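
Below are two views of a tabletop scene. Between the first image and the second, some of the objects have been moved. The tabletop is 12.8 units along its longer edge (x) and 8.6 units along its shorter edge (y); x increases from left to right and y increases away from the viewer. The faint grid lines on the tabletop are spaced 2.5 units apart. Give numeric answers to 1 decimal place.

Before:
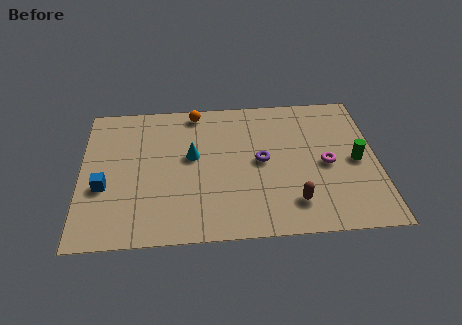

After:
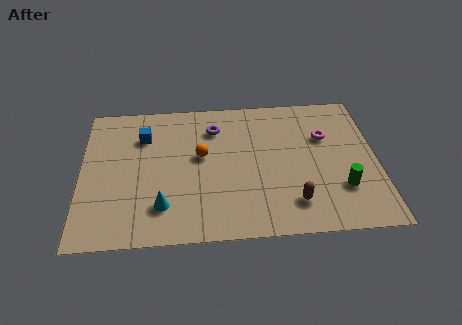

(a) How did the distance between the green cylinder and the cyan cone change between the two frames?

+0.6

Before: roughly 7.1 units apart; after: 7.7. That's 0.6 units further apart.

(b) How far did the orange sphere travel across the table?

2.8

The orange sphere moved from about (5.0, 7.7) to (5.2, 4.9), a distance of √(0.2² + 2.8²) ≈ 2.8.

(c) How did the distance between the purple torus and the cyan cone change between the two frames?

+2.1

They were about 3.0 units apart before and 5.1 after — 2.1 units further apart.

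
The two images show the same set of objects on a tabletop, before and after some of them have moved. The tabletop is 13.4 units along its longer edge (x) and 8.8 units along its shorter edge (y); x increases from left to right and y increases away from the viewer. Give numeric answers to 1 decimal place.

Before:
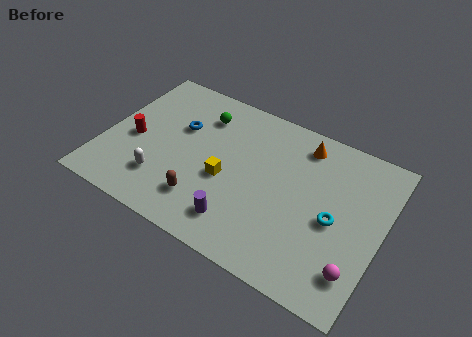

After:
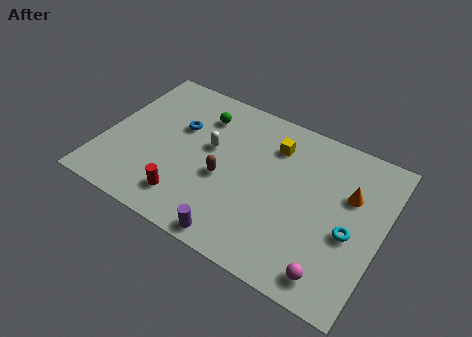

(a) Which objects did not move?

the green sphere and the blue torus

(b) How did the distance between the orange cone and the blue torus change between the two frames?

+2.2

They were about 6.1 units apart before and 8.3 after — 2.2 units further apart.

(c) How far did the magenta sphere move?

1.2

The magenta sphere moved from about (12.5, 1.9) to (11.5, 1.2), a distance of √(1.0² + 0.7²) ≈ 1.2.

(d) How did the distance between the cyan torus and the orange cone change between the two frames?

-1.9

Before: roughly 3.9 units apart; after: 2.0. That's 1.9 units closer together.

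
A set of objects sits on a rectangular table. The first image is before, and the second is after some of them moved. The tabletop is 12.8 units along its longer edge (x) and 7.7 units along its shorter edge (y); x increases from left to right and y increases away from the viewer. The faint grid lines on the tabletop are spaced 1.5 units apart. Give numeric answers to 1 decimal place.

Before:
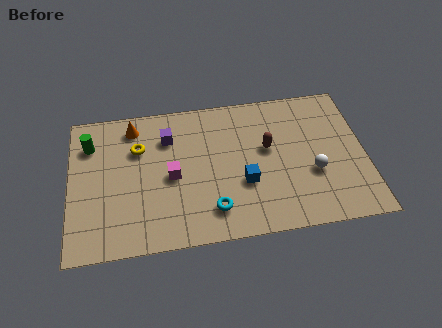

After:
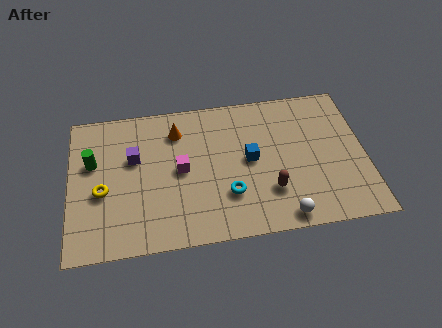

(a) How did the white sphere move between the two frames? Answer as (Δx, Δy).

(-1.4, -2.1)

From the two frames, the white sphere sits at roughly (10.5, 2.9) before and (9.1, 0.8) after.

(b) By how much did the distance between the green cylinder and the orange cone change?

+1.9

They were about 2.0 units apart before and 3.9 after — 1.9 units further apart.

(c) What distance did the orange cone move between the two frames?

2.0

The orange cone moved from about (2.8, 6.5) to (4.7, 6.0), a distance of √(1.9² + 0.5²) ≈ 2.0.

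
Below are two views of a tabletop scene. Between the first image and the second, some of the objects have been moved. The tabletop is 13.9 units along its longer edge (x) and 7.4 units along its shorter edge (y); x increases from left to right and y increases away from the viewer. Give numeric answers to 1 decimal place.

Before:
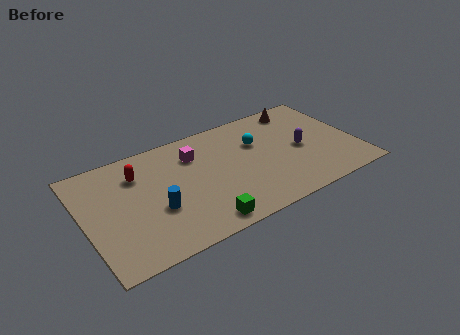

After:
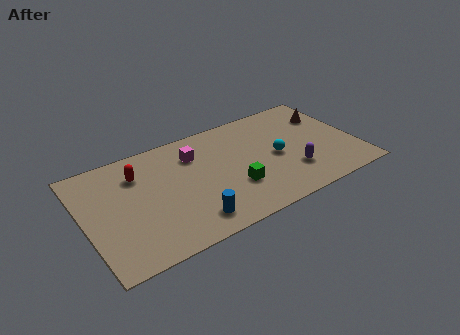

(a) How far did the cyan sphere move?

1.6

The cyan sphere moved from about (9.0, 4.9) to (9.8, 3.5), a distance of √(0.8² + 1.4²) ≈ 1.6.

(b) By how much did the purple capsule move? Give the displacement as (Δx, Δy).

(-0.7, -1.4)

The purple capsule was at about (11.1, 3.5) and moved to about (10.4, 2.1).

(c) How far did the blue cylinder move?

2.1

The blue cylinder moved from about (3.5, 2.8) to (5.0, 1.3), a distance of √(1.5² + 1.5²) ≈ 2.1.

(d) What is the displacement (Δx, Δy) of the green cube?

(1.9, 1.5)

From the two frames, the green cube sits at roughly (5.5, 0.9) before and (7.4, 2.4) after.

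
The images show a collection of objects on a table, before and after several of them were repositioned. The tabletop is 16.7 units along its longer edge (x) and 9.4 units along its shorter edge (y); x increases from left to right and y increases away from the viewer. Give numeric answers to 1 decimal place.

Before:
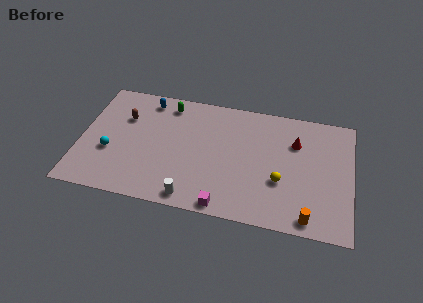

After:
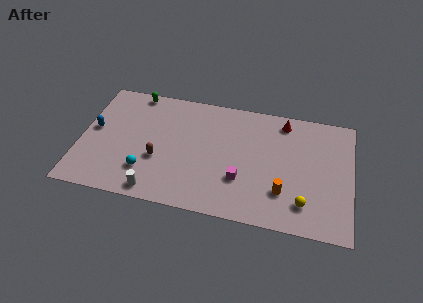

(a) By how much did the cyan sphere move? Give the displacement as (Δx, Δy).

(2.3, -1.1)

The cyan sphere started near (1.9, 3.5) and ended near (4.2, 2.4).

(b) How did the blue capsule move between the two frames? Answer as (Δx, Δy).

(-3.1, -3.0)

The blue capsule started near (3.9, 8.1) and ended near (0.8, 5.1).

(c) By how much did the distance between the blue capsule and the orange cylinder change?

-0.4

Before: roughly 12.5 units apart; after: 12.1. That's 0.4 units closer together.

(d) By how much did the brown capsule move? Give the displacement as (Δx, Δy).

(2.3, -2.9)

The brown capsule was at about (2.6, 6.4) and moved to about (4.9, 3.5).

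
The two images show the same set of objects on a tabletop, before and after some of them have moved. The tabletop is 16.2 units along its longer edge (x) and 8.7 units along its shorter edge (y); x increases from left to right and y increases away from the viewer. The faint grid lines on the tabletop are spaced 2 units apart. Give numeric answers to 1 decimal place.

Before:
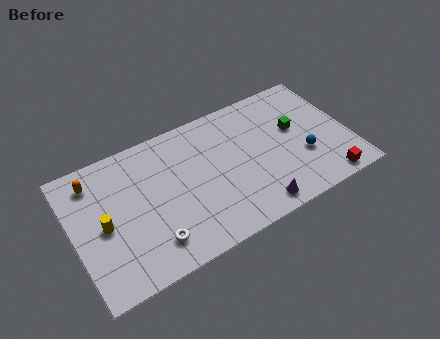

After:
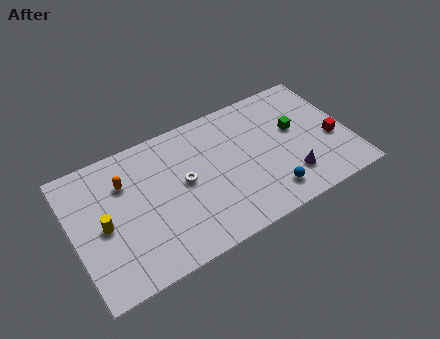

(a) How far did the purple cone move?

2.4

From (10.2, 1.1) to (12.4, 2.1), the purple cone covered √(2.2² + 1.0²) ≈ 2.4 units.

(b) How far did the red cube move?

2.7

From (14.4, 0.9) to (15.2, 3.5), the red cube covered √(0.8² + 2.6²) ≈ 2.7 units.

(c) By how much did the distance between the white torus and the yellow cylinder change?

+1.4

Before: roughly 3.4 units apart; after: 4.8. That's 1.4 units further apart.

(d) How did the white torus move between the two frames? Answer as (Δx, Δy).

(2.3, 2.8)

The white torus was at about (4.2, 1.8) and moved to about (6.5, 4.6).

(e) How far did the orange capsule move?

1.9

From (1.5, 7.1) to (3.2, 6.2), the orange capsule covered √(1.7² + 0.9²) ≈ 1.9 units.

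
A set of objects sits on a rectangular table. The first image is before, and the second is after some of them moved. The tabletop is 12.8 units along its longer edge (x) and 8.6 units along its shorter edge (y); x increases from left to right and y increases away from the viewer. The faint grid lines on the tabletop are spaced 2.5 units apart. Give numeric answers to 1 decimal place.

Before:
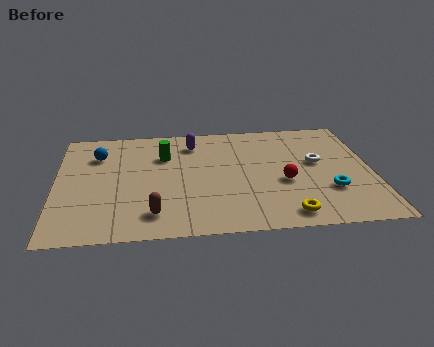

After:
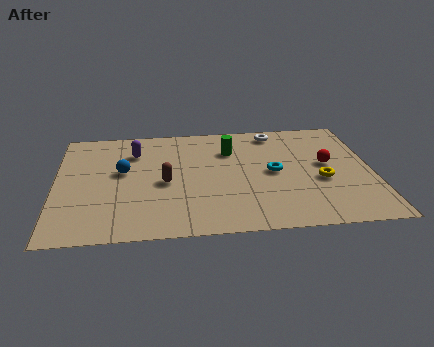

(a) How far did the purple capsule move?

2.5

From (5.6, 6.9) to (3.2, 6.4), the purple capsule covered √(2.4² + 0.5²) ≈ 2.5 units.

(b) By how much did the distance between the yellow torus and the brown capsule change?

+1.0

Before: roughly 5.3 units apart; after: 6.3. That's 1.0 units further apart.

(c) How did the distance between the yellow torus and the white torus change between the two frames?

+0.3

The distance was about 4.0 in the first image and 4.3 in the second, so they moved 0.3 units further apart.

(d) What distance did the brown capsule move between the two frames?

2.4

The brown capsule was near (3.9, 1.6) before and (4.4, 3.9) after, so it travelled √(0.5² + 2.3²) ≈ 2.4 units.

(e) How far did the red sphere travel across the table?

2.2

The red sphere moved from about (9.2, 3.5) to (11.0, 4.7), a distance of √(1.8² + 1.2²) ≈ 2.2.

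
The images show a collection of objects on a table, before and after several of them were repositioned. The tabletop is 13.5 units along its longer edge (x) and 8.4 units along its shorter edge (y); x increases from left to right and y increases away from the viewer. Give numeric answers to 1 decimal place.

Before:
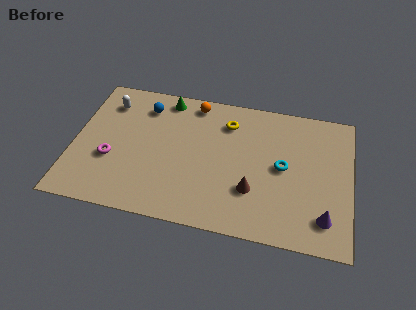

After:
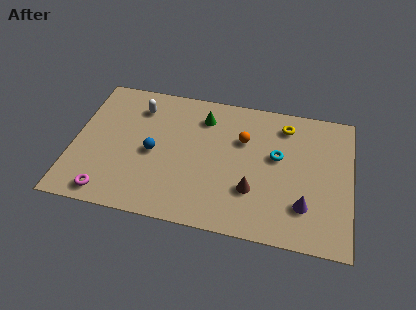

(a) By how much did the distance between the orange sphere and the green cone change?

+0.8

Before: roughly 1.4 units apart; after: 2.2. That's 0.8 units further apart.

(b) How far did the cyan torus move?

0.7

The cyan torus was near (10.2, 4.3) before and (9.9, 4.9) after, so it travelled √(0.3² + 0.6²) ≈ 0.7 units.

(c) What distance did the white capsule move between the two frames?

1.5

The white capsule moved from about (1.5, 6.6) to (3.0, 6.6), a distance of √(1.5² + 0.0²) ≈ 1.5.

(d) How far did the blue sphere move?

2.9

The blue sphere was near (3.3, 6.7) before and (3.9, 3.9) after, so it travelled √(0.6² + 2.8²) ≈ 2.9 units.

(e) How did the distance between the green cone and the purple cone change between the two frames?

-3.1

They were about 9.8 units apart before and 6.7 after — 3.1 units closer together.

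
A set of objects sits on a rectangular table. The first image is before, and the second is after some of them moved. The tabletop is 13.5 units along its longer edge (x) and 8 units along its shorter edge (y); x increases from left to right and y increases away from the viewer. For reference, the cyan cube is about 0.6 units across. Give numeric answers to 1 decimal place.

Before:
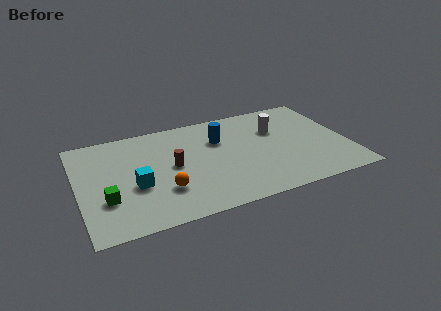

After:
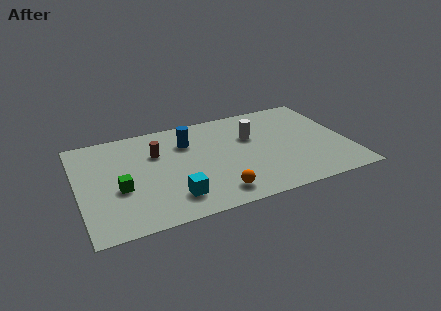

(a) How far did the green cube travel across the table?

0.9

From (1.3, 2.6) to (2.0, 3.2), the green cube covered √(0.7² + 0.6²) ≈ 0.9 units.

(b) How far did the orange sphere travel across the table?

2.7

The orange sphere moved from about (4.1, 2.4) to (6.6, 1.3), a distance of √(2.5² + 1.1²) ≈ 2.7.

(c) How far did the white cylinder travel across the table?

1.3

From (10.1, 5.4) to (8.8, 5.2), the white cylinder covered √(1.3² + 0.2²) ≈ 1.3 units.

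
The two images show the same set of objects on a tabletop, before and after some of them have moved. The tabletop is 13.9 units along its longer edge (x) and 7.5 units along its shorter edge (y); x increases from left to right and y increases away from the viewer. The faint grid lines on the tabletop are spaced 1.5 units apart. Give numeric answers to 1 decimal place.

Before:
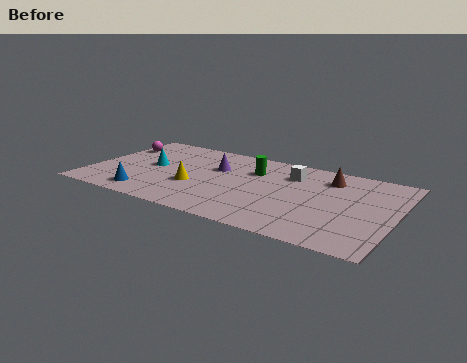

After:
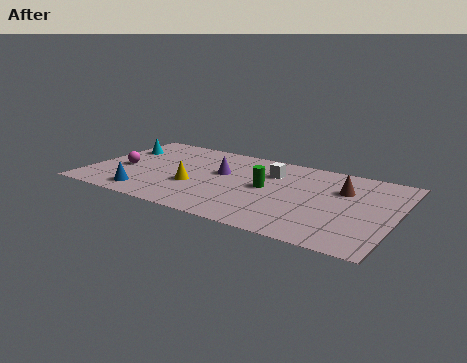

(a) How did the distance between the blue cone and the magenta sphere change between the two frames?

-2.3

The distance was about 4.7 in the first image and 2.4 in the second, so they moved 2.3 units closer together.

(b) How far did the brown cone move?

1.1

The brown cone was near (10.7, 5.9) before and (11.4, 5.1) after, so it travelled √(0.7² + 0.8²) ≈ 1.1 units.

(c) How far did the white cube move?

0.9

From (9.0, 5.6) to (8.1, 5.4), the white cube covered √(0.9² + 0.2²) ≈ 0.9 units.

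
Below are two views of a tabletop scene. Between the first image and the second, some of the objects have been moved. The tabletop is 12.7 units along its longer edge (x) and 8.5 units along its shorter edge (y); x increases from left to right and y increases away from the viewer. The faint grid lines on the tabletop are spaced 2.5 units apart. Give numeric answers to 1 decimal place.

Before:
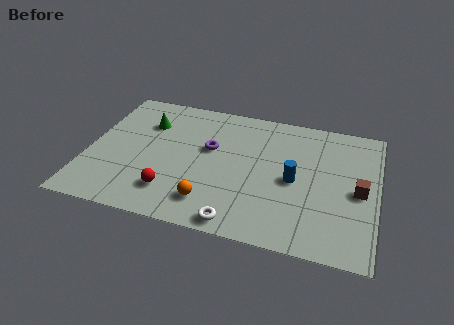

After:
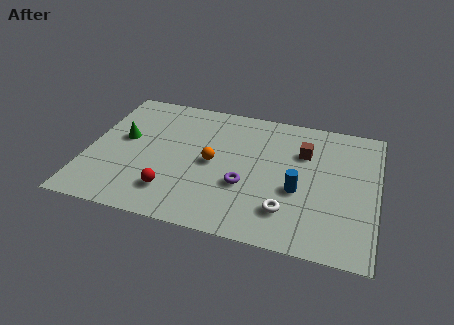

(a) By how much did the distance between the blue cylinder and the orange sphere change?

-0.3

The distance was about 4.2 in the first image and 3.9 in the second, so they moved 0.3 units closer together.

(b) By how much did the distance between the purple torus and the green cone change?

+2.7

The distance was about 3.1 in the first image and 5.8 in the second, so they moved 2.7 units further apart.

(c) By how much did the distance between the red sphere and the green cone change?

-0.7

Before: roughly 4.5 units apart; after: 3.8. That's 0.7 units closer together.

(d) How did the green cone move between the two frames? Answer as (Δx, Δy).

(-0.9, -1.3)

The green cone was at about (2.4, 6.1) and moved to about (1.5, 4.8).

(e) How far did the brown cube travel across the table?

3.1

From (11.9, 4.0) to (9.4, 5.9), the brown cube covered √(2.5² + 1.9²) ≈ 3.1 units.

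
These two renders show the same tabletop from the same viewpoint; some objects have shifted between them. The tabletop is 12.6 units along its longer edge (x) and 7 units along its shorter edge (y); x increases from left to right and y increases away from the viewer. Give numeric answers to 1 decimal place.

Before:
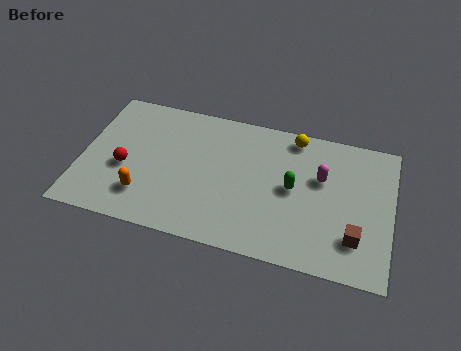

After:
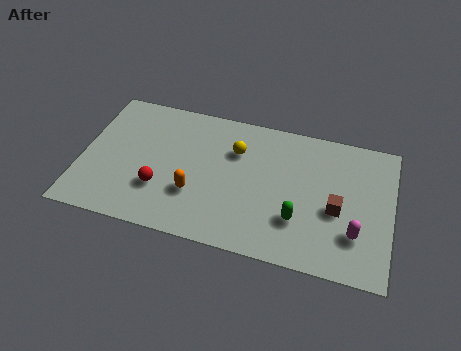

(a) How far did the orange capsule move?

2.1

The orange capsule moved from about (2.7, 1.7) to (4.7, 2.3), a distance of √(2.0² + 0.6²) ≈ 2.1.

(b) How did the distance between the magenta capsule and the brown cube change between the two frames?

-1.7

Before: roughly 3.0 units apart; after: 1.3. That's 1.7 units closer together.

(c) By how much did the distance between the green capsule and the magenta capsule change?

+0.9

They were about 1.4 units apart before and 2.3 after — 0.9 units further apart.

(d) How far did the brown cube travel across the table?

1.4

The brown cube was near (11.2, 1.8) before and (10.4, 3.0) after, so it travelled √(0.8² + 1.2²) ≈ 1.4 units.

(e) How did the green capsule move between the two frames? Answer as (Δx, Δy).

(0.3, -1.5)

The green capsule was at about (8.6, 3.6) and moved to about (8.9, 2.1).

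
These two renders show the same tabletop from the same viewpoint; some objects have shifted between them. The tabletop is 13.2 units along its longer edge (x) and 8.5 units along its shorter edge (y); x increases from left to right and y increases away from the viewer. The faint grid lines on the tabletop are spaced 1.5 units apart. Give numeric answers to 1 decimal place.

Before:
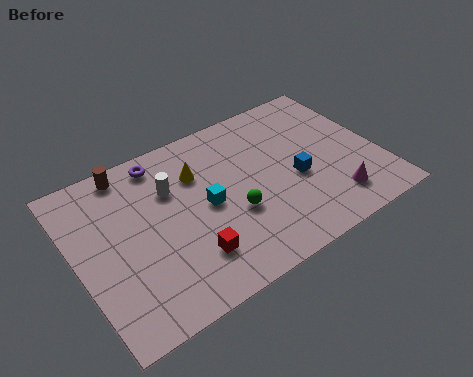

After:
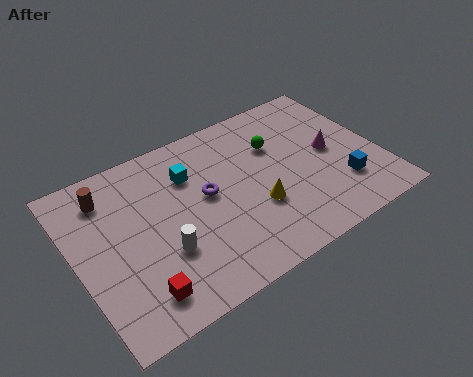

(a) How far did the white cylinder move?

3.0

From (4.3, 5.8) to (3.5, 2.9), the white cylinder covered √(0.8² + 2.9²) ≈ 3.0 units.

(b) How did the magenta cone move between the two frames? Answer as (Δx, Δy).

(0.4, 2.6)

The magenta cone started near (10.8, 1.7) and ended near (11.2, 4.3).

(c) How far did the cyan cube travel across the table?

1.9

From (5.6, 4.2) to (5.2, 6.1), the cyan cube covered √(0.4² + 1.9²) ≈ 1.9 units.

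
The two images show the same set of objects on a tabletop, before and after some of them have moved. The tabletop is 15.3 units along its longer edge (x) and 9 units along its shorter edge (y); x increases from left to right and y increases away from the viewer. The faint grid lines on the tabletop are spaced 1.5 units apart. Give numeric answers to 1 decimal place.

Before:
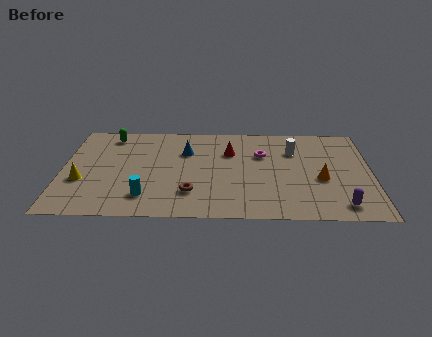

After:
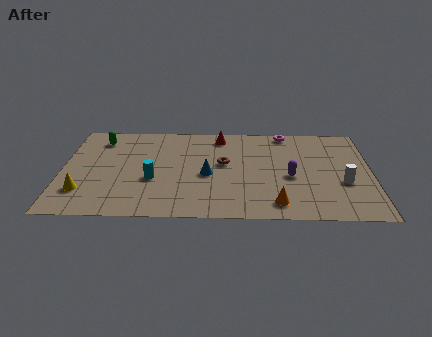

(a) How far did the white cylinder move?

3.8

The white cylinder moved from about (11.5, 6.4) to (13.9, 3.4), a distance of √(2.4² + 3.0²) ≈ 3.8.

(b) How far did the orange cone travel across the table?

3.2

The orange cone moved from about (12.8, 3.7) to (10.6, 1.4), a distance of √(2.2² + 2.3²) ≈ 3.2.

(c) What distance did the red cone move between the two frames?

1.6

The red cone moved from about (8.3, 6.2) to (7.8, 7.7), a distance of √(0.5² + 1.5²) ≈ 1.6.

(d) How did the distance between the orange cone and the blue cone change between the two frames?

-2.9

The distance was about 7.2 in the first image and 4.3 in the second, so they moved 2.9 units closer together.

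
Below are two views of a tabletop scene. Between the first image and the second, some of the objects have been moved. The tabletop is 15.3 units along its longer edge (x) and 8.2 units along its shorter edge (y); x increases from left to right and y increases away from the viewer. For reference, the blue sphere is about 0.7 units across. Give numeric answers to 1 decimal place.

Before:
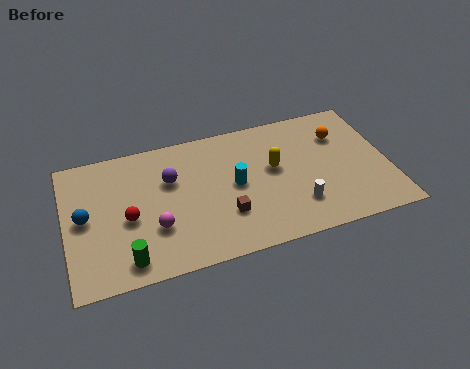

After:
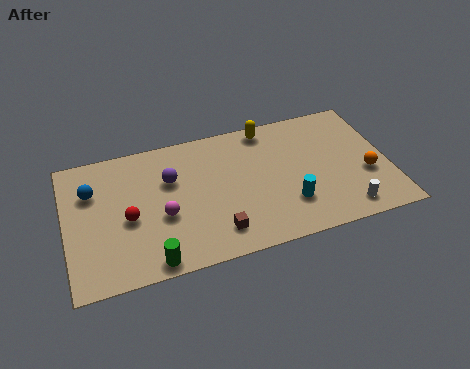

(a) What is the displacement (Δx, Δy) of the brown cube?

(-0.5, -0.9)

The brown cube started near (7.4, 2.5) and ended near (6.9, 1.6).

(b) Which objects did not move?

the red sphere and the purple sphere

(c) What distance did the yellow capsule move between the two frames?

2.6

The yellow capsule was near (9.9, 4.7) before and (9.8, 7.3) after, so it travelled √(0.1² + 2.6²) ≈ 2.6 units.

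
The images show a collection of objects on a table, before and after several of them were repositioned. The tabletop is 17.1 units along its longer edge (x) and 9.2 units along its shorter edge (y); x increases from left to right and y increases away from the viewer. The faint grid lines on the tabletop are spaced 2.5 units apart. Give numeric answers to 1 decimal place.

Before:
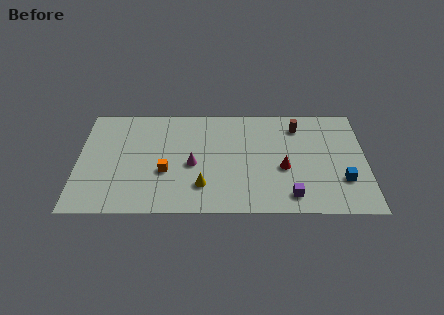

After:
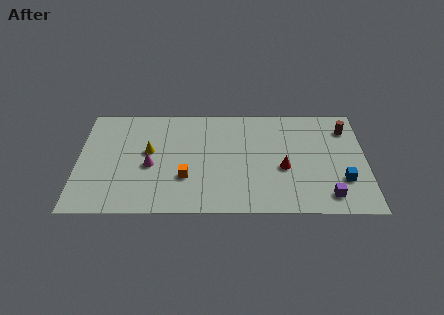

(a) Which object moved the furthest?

the yellow cone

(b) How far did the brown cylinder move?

2.9

The brown cylinder moved from about (13.1, 7.4) to (16.0, 7.2), a distance of √(2.9² + 0.2²) ≈ 2.9.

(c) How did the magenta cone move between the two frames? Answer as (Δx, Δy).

(-2.5, -0.1)

The magenta cone was at about (6.8, 4.1) and moved to about (4.3, 4.0).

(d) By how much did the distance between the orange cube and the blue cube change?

-1.2

The distance was about 10.5 in the first image and 9.3 in the second, so they moved 1.2 units closer together.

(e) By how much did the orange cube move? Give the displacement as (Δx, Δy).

(1.2, -0.5)

The orange cube started near (5.2, 3.5) and ended near (6.4, 3.0).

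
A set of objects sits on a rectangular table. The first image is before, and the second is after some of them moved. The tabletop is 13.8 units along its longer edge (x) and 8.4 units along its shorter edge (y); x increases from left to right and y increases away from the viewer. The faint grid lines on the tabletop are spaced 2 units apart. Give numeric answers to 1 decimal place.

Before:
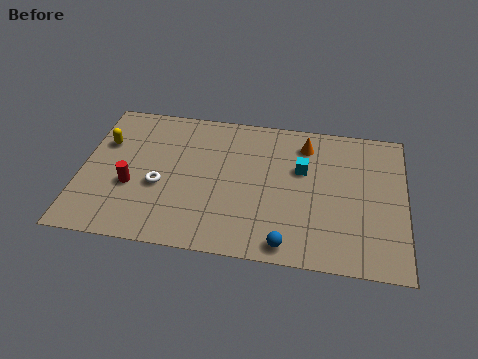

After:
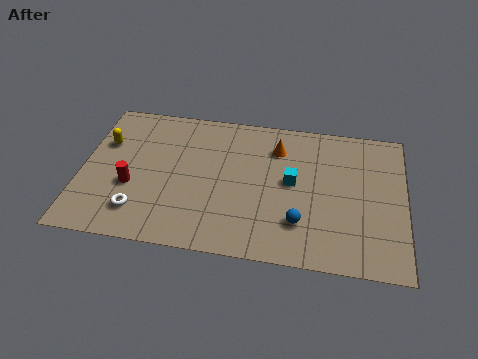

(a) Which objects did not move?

the yellow capsule and the red cylinder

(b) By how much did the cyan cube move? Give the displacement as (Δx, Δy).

(-0.4, -0.8)

From the two frames, the cyan cube sits at roughly (9.4, 5.3) before and (9.0, 4.5) after.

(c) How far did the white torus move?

1.8

The white torus was near (3.4, 3.4) before and (2.6, 1.8) after, so it travelled √(0.8² + 1.6²) ≈ 1.8 units.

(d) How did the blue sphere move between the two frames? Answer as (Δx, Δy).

(0.5, 1.3)

The blue sphere started near (8.9, 0.9) and ended near (9.4, 2.2).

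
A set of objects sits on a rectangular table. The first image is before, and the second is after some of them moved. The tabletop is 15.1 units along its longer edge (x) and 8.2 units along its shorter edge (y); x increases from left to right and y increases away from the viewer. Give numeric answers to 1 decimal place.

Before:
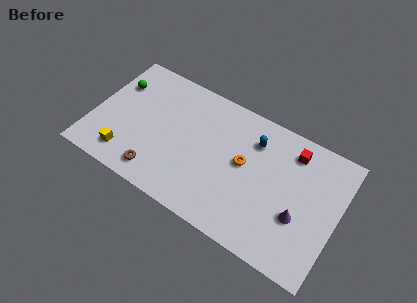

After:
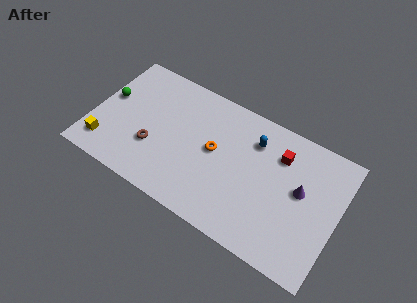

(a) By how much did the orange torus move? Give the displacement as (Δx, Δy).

(-1.8, -0.1)

The orange torus started near (9.3, 4.5) and ended near (7.5, 4.4).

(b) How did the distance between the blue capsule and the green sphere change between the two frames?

+0.4

Before: roughly 8.6 units apart; after: 9.0. That's 0.4 units further apart.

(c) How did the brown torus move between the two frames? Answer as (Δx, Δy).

(-0.5, 1.5)

From the two frames, the brown torus sits at roughly (4.4, 1.3) before and (3.9, 2.8) after.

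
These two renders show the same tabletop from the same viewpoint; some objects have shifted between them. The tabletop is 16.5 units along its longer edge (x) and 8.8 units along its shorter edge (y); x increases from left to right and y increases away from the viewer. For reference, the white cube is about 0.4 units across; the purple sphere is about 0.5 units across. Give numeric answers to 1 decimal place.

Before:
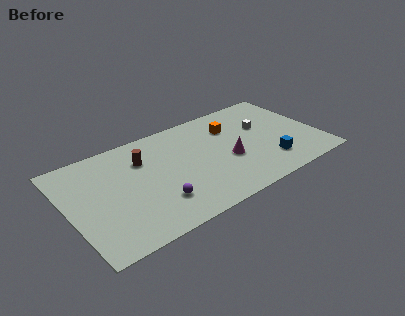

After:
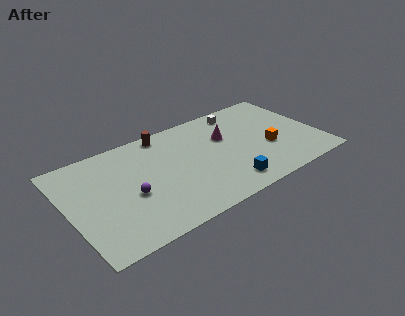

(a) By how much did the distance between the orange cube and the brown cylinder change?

+1.7

The distance was about 6.0 in the first image and 7.7 in the second, so they moved 1.7 units further apart.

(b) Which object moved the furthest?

the orange cube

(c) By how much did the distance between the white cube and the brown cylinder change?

-2.9

They were about 8.0 units apart before and 5.1 after — 2.9 units closer together.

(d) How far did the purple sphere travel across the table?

2.1

The purple sphere moved from about (5.4, 2.3) to (3.9, 3.7), a distance of √(1.5² + 1.4²) ≈ 2.1.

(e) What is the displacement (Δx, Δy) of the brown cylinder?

(1.7, 1.6)

From the two frames, the brown cylinder sits at roughly (5.1, 6.3) before and (6.8, 7.9) after.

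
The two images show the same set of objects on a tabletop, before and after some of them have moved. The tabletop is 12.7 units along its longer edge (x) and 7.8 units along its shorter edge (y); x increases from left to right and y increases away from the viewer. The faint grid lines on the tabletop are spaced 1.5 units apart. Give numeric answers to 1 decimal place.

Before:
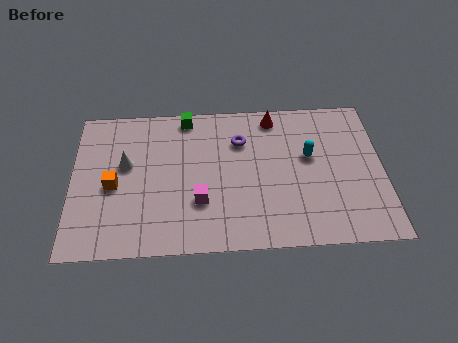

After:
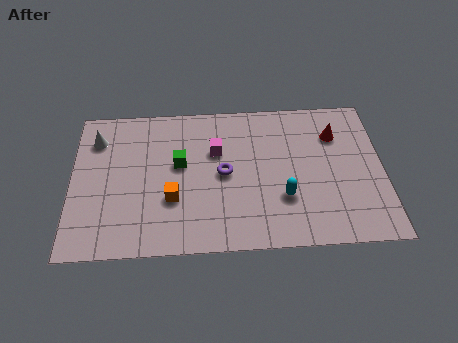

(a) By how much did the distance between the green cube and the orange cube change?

-2.8

The distance was about 4.6 in the first image and 1.8 in the second, so they moved 2.8 units closer together.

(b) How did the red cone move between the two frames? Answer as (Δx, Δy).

(2.5, -1.1)

The red cone started near (8.3, 6.8) and ended near (10.8, 5.7).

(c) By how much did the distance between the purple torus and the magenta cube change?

-2.3

Before: roughly 3.5 units apart; after: 1.2. That's 2.3 units closer together.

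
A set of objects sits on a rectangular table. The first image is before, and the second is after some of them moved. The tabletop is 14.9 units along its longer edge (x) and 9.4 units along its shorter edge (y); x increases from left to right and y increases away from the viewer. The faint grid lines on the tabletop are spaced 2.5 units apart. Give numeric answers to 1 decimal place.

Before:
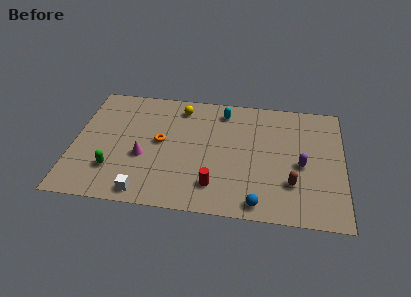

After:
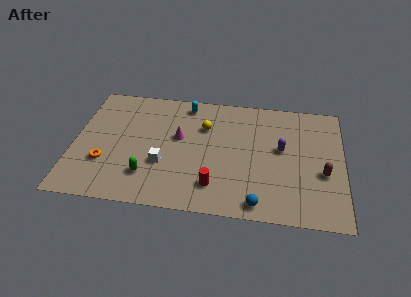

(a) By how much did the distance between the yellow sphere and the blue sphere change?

-1.9

The distance was about 8.2 in the first image and 6.3 in the second, so they moved 1.9 units closer together.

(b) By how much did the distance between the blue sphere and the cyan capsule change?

+1.1

The distance was about 7.2 in the first image and 8.3 in the second, so they moved 1.1 units further apart.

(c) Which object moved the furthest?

the orange torus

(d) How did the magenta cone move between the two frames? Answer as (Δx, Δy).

(1.9, 1.8)

The magenta cone was at about (3.9, 3.7) and moved to about (5.8, 5.5).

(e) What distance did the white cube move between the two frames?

2.5

The white cube was near (4.1, 1.0) before and (5.0, 3.3) after, so it travelled √(0.9² + 2.3²) ≈ 2.5 units.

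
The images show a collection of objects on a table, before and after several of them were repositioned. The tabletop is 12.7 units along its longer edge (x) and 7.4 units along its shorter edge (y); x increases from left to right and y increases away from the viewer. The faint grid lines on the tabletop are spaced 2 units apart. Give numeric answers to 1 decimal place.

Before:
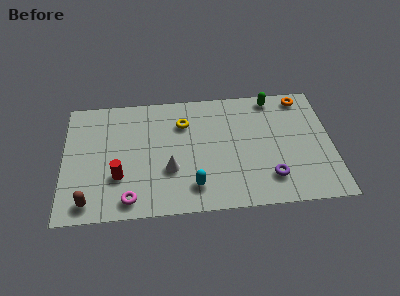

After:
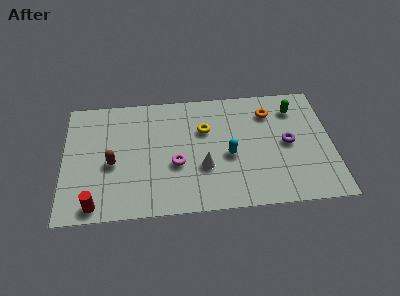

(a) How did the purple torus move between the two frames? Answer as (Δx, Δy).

(0.9, 2.0)

The purple torus was at about (9.7, 1.7) and moved to about (10.6, 3.7).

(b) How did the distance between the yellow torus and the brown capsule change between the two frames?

-1.6

The distance was about 6.3 in the first image and 4.7 in the second, so they moved 1.6 units closer together.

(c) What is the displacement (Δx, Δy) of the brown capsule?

(1.1, 2.2)

The brown capsule started near (1.2, 1.0) and ended near (2.3, 3.2).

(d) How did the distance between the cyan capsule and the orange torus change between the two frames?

-4.1

Before: roughly 7.3 units apart; after: 3.2. That's 4.1 units closer together.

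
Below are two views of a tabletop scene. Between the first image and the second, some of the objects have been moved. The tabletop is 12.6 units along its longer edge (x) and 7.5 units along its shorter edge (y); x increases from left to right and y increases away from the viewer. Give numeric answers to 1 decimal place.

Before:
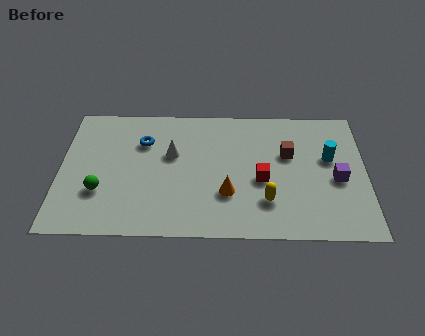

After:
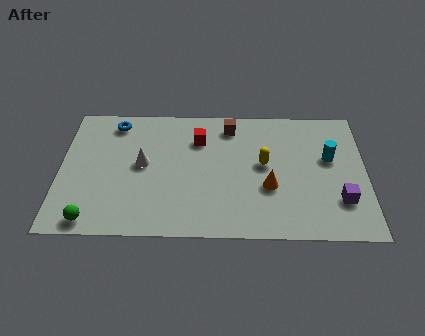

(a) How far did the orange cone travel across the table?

1.7

From (6.9, 2.4) to (8.6, 2.8), the orange cone covered √(1.7² + 0.4²) ≈ 1.7 units.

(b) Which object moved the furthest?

the red cube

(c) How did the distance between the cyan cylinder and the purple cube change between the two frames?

+1.2

The distance was about 1.2 in the first image and 2.4 in the second, so they moved 1.2 units further apart.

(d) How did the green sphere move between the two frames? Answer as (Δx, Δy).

(-0.3, -1.6)

The green sphere started near (1.7, 2.4) and ended near (1.4, 0.8).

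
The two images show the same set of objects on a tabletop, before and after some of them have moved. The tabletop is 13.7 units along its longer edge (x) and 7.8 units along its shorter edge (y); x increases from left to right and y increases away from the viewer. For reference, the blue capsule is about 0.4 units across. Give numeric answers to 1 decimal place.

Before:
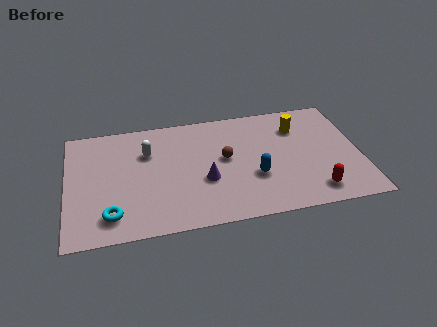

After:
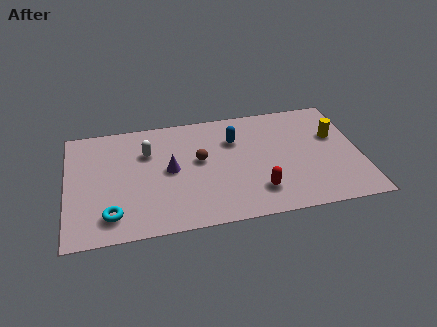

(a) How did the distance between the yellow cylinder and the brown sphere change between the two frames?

+2.6

Before: roughly 3.8 units apart; after: 6.4. That's 2.6 units further apart.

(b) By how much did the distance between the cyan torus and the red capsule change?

-2.6

Before: roughly 9.4 units apart; after: 6.8. That's 2.6 units closer together.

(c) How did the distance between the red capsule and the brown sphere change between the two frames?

-1.3

The distance was about 5.0 in the first image and 3.7 in the second, so they moved 1.3 units closer together.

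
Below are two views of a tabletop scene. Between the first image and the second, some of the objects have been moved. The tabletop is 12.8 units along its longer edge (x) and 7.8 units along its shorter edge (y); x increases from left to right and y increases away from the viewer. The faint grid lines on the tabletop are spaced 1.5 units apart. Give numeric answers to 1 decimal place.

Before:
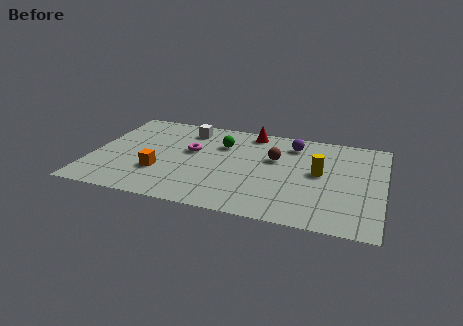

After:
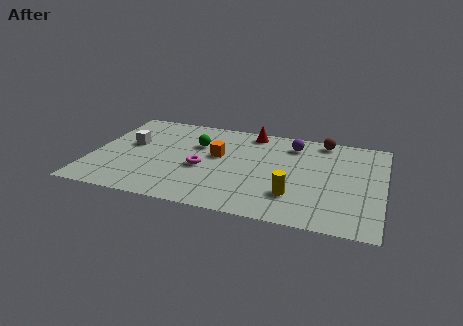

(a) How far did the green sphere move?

1.1

The green sphere moved from about (5.6, 5.5) to (4.5, 5.2), a distance of √(1.1² + 0.3²) ≈ 1.1.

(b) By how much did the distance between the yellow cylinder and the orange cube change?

-2.9

The distance was about 7.1 in the first image and 4.2 in the second, so they moved 2.9 units closer together.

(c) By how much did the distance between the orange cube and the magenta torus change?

-1.1

The distance was about 2.4 in the first image and 1.3 in the second, so they moved 1.1 units closer together.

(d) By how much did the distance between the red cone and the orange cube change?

-3.0

The distance was about 5.7 in the first image and 2.7 in the second, so they moved 3.0 units closer together.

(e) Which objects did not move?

the red cone and the purple sphere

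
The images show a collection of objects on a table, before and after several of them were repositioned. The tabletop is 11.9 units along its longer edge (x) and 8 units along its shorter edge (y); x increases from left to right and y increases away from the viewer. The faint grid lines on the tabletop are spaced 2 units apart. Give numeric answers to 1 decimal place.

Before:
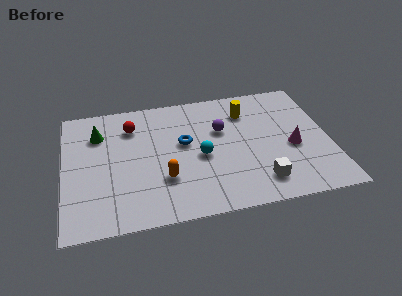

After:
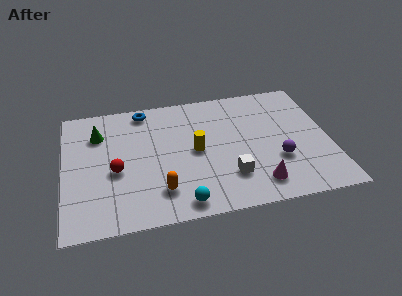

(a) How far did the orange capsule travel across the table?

0.7

The orange capsule was near (4.4, 2.5) before and (4.2, 1.8) after, so it travelled √(0.2² + 0.7²) ≈ 0.7 units.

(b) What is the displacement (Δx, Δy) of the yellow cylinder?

(-2.4, -2.1)

The yellow cylinder was at about (8.3, 6.1) and moved to about (5.9, 4.0).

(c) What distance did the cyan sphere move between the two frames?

2.9

The cyan sphere was near (6.1, 3.6) before and (5.1, 0.9) after, so it travelled √(1.0² + 2.7²) ≈ 2.9 units.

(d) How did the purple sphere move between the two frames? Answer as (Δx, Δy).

(2.4, -2.4)

From the two frames, the purple sphere sits at roughly (7.1, 5.1) before and (9.5, 2.7) after.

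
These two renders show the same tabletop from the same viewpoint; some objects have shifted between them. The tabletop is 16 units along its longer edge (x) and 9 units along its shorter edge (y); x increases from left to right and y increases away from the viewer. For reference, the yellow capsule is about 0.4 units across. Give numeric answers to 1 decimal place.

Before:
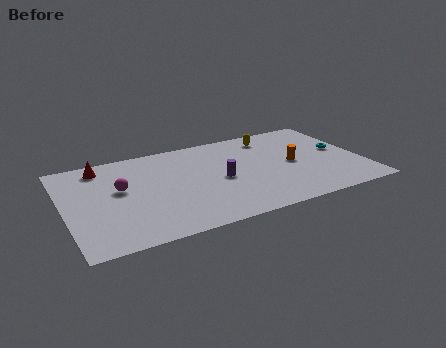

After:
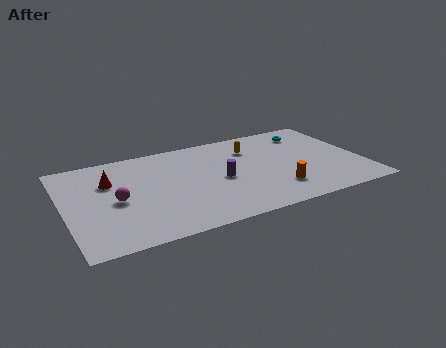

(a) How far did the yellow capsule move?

1.4

The yellow capsule moved from about (11.5, 7.5) to (10.3, 6.7), a distance of √(1.2² + 0.8²) ≈ 1.4.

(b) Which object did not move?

the purple cylinder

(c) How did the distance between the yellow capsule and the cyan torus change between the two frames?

-1.0

They were about 4.4 units apart before and 3.4 after — 1.0 units closer together.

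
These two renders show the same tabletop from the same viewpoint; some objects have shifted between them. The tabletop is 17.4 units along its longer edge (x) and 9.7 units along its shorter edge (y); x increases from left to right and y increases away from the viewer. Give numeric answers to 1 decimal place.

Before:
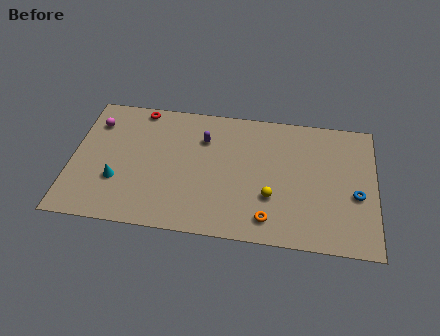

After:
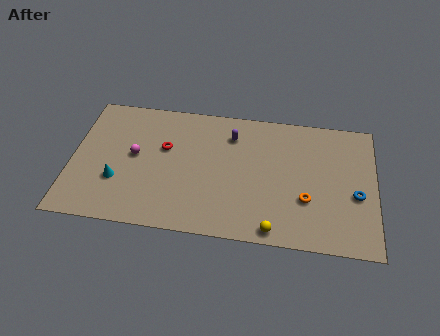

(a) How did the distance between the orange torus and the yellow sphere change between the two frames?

+1.4

The distance was about 1.6 in the first image and 3.0 in the second, so they moved 1.4 units further apart.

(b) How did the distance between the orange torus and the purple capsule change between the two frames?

-0.6

They were about 6.7 units apart before and 6.1 after — 0.6 units closer together.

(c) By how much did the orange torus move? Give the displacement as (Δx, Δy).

(2.1, 1.7)

From the two frames, the orange torus sits at roughly (11.4, 1.6) before and (13.5, 3.3) after.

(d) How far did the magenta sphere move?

3.3

The magenta sphere was near (1.2, 7.4) before and (3.6, 5.2) after, so it travelled √(2.4² + 2.2²) ≈ 3.3 units.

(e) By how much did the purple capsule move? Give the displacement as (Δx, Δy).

(1.6, 0.5)

The purple capsule started near (7.5, 7.0) and ended near (9.1, 7.5).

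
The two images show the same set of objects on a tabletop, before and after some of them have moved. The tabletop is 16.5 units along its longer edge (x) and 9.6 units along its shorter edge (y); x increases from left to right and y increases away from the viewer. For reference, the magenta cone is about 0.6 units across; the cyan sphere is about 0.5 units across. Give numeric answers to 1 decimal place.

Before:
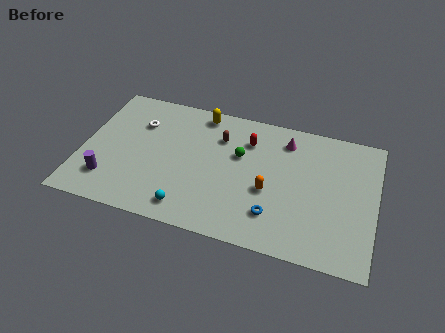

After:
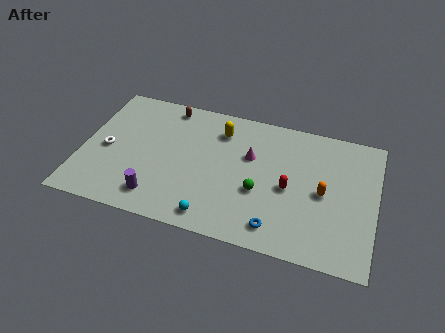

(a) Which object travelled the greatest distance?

the red capsule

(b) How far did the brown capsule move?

3.4

From (7.6, 7.0) to (4.5, 8.5), the brown capsule covered √(3.1² + 1.5²) ≈ 3.4 units.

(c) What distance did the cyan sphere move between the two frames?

1.4

The cyan sphere moved from about (6.3, 1.4) to (7.7, 1.2), a distance of √(1.4² + 0.2²) ≈ 1.4.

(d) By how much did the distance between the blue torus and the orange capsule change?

+2.3

The distance was about 1.6 in the first image and 3.9 in the second, so they moved 2.3 units further apart.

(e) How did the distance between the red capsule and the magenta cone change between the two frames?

+0.7

They were about 2.2 units apart before and 2.9 after — 0.7 units further apart.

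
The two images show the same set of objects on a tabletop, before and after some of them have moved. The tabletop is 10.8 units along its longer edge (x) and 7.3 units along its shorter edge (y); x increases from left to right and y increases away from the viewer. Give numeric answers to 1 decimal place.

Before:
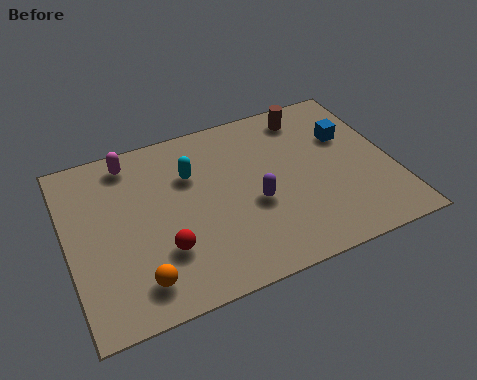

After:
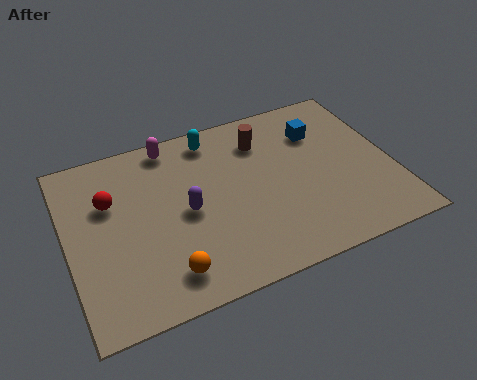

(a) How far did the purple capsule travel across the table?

2.3

From (6.1, 3.0) to (3.9, 3.5), the purple capsule covered √(2.2² + 0.5²) ≈ 2.3 units.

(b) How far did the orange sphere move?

0.9

From (2.1, 1.3) to (3.0, 1.3), the orange sphere covered √(0.9² + 0.0²) ≈ 0.9 units.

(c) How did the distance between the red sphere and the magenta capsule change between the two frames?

-1.4

They were about 4.2 units apart before and 2.8 after — 1.4 units closer together.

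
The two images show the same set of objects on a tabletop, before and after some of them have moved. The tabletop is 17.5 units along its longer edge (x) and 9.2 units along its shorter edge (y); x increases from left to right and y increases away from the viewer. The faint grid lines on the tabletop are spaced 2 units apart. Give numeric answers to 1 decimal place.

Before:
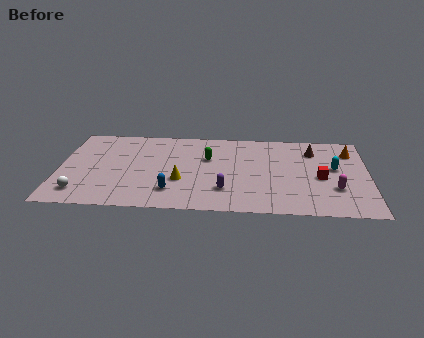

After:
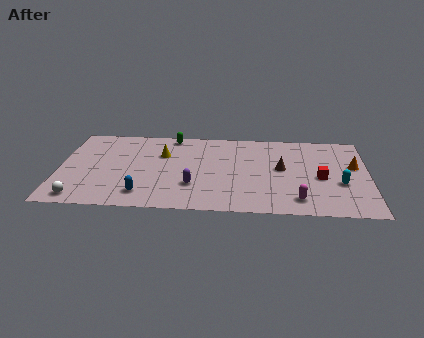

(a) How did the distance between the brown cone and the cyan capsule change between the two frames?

+1.4

They were about 2.2 units apart before and 3.6 after — 1.4 units further apart.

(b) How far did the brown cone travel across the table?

2.8

From (14.4, 7.1) to (12.6, 5.0), the brown cone covered √(1.8² + 2.1²) ≈ 2.8 units.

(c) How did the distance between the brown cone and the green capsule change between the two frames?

+1.0

Before: roughly 6.1 units apart; after: 7.1. That's 1.0 units further apart.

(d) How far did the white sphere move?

0.6

The white sphere was near (1.3, 1.7) before and (1.3, 1.1) after, so it travelled √(0.0² + 0.6²) ≈ 0.6 units.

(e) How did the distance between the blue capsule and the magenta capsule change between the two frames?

-0.5

The distance was about 9.2 in the first image and 8.7 in the second, so they moved 0.5 units closer together.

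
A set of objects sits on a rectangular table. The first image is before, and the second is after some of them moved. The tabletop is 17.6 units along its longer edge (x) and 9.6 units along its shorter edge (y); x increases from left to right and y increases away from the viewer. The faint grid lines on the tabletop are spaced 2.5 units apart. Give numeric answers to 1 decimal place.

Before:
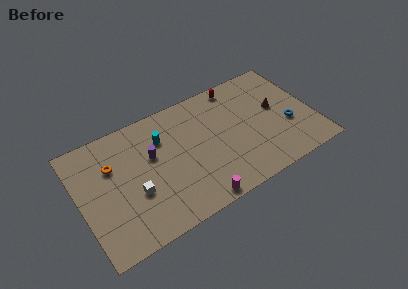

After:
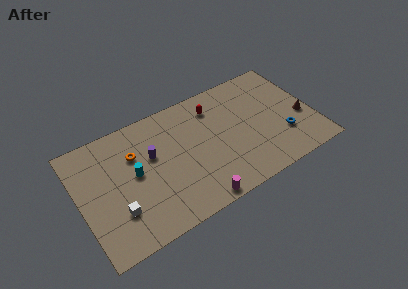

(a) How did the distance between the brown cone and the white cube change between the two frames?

+3.0

Before: roughly 11.2 units apart; after: 14.2. That's 3.0 units further apart.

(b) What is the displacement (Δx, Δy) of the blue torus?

(-0.5, -0.7)

From the two frames, the blue torus sits at roughly (15.6, 3.6) before and (15.1, 2.9) after.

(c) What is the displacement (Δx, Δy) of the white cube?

(-1.4, -0.8)

The white cube was at about (3.9, 3.6) and moved to about (2.5, 2.8).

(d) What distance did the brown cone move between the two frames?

2.3

The brown cone was near (15.0, 5.4) before and (16.7, 3.8) after, so it travelled √(1.7² + 1.6²) ≈ 2.3 units.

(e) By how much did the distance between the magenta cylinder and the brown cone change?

+0.8

Before: roughly 8.3 units apart; after: 9.1. That's 0.8 units further apart.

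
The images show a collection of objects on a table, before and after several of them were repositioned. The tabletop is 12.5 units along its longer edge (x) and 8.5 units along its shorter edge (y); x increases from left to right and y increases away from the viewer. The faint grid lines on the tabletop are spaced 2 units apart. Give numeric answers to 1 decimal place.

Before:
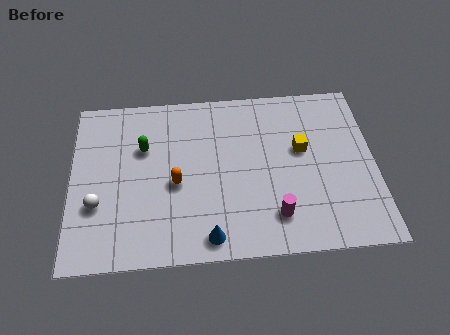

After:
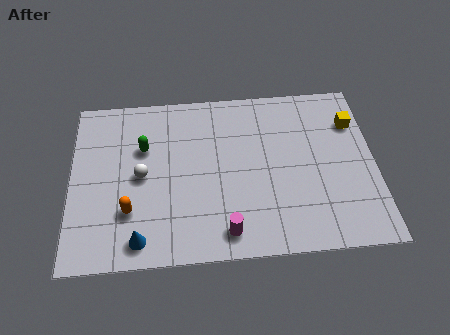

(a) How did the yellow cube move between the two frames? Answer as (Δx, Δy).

(2.2, 1.2)

The yellow cube started near (9.5, 5.0) and ended near (11.7, 6.2).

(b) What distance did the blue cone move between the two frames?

2.8

The blue cone moved from about (5.6, 1.0) to (2.8, 1.1), a distance of √(2.8² + 0.1²) ≈ 2.8.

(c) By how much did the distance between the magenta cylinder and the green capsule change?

-1.0

Before: roughly 6.5 units apart; after: 5.5. That's 1.0 units closer together.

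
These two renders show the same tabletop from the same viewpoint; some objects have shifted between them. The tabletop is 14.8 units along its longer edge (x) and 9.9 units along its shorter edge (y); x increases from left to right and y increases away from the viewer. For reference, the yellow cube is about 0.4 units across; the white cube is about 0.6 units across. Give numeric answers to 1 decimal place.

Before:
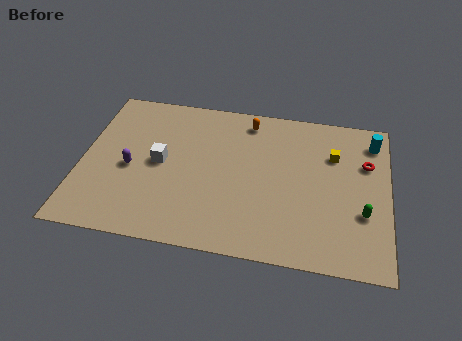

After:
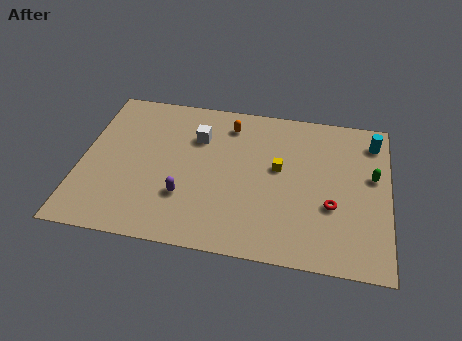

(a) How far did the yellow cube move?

2.9

The yellow cube moved from about (12.1, 6.9) to (9.5, 5.6), a distance of √(2.6² + 1.3²) ≈ 2.9.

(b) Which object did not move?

the cyan cylinder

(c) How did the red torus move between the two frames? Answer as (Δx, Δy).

(-1.6, -3.0)

The red torus was at about (13.7, 6.6) and moved to about (12.1, 3.6).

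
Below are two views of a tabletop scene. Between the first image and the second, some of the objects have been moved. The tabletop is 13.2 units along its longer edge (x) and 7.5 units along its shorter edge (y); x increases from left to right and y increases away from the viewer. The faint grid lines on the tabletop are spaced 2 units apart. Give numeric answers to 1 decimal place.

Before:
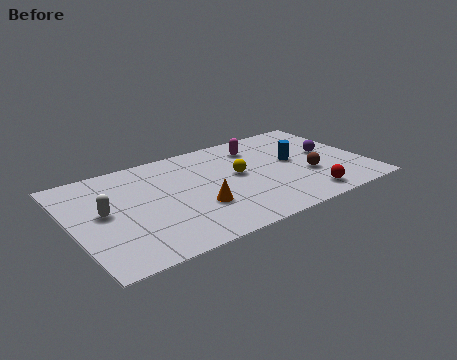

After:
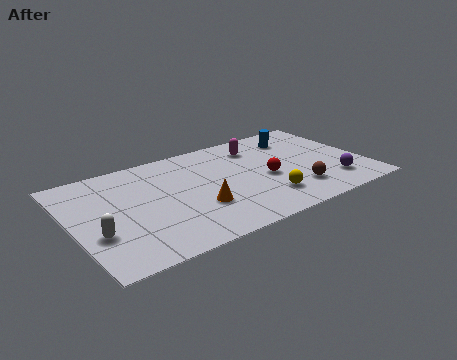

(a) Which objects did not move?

the orange cone and the magenta capsule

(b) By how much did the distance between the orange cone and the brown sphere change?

-0.6

Before: roughly 5.1 units apart; after: 4.5. That's 0.6 units closer together.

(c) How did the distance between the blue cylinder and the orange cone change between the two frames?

+1.2

The distance was about 5.0 in the first image and 6.2 in the second, so they moved 1.2 units further apart.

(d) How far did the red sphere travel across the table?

2.6

The red sphere moved from about (10.1, 1.1) to (8.7, 3.3), a distance of √(1.4² + 2.2²) ≈ 2.6.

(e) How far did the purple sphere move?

2.3

The purple sphere was near (11.7, 4.0) before and (11.5, 1.7) after, so it travelled √(0.2² + 2.3²) ≈ 2.3 units.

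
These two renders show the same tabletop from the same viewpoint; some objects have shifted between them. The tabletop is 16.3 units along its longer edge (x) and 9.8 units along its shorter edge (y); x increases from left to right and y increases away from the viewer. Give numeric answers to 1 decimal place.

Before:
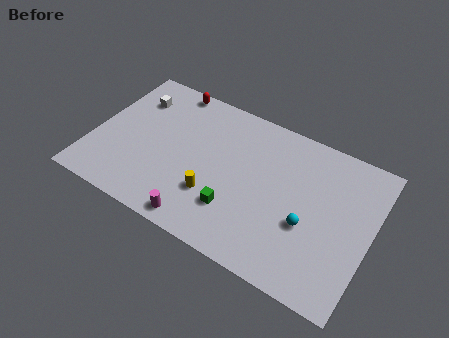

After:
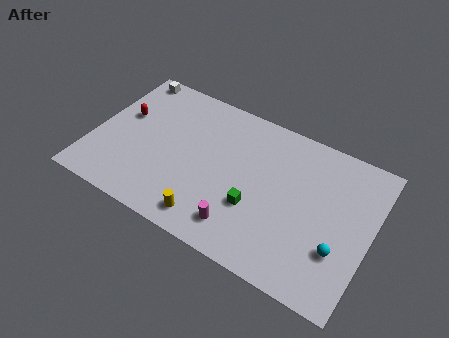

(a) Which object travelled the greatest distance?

the red capsule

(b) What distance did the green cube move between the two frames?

1.3

From (8.7, 2.7) to (9.8, 3.4), the green cube covered √(1.1² + 0.7²) ≈ 1.3 units.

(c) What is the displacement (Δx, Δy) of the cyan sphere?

(1.9, -0.7)

The cyan sphere started near (12.8, 3.8) and ended near (14.7, 3.1).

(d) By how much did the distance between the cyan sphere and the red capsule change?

+3.1

Before: roughly 10.4 units apart; after: 13.5. That's 3.1 units further apart.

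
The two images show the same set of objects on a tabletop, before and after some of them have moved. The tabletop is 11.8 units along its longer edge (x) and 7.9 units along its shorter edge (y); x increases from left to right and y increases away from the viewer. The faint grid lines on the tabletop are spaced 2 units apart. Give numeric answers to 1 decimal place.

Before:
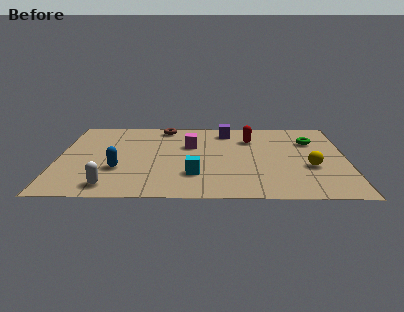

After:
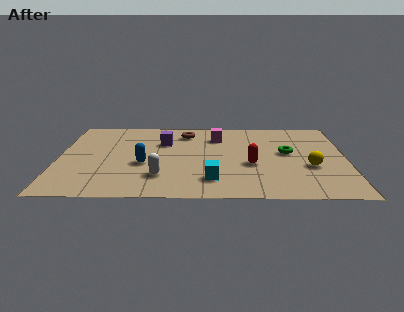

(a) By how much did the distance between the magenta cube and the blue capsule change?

+0.3

The distance was about 3.8 in the first image and 4.1 in the second, so they moved 0.3 units further apart.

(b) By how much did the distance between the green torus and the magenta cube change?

-1.7

Before: roughly 5.0 units apart; after: 3.3. That's 1.7 units closer together.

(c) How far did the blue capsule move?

1.1

The blue capsule moved from about (2.5, 2.7) to (3.5, 3.2), a distance of √(1.0² + 0.5²) ≈ 1.1.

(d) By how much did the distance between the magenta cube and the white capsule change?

-0.5

The distance was about 5.1 in the first image and 4.6 in the second, so they moved 0.5 units closer together.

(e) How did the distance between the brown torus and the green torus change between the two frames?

-1.6

The distance was about 6.3 in the first image and 4.7 in the second, so they moved 1.6 units closer together.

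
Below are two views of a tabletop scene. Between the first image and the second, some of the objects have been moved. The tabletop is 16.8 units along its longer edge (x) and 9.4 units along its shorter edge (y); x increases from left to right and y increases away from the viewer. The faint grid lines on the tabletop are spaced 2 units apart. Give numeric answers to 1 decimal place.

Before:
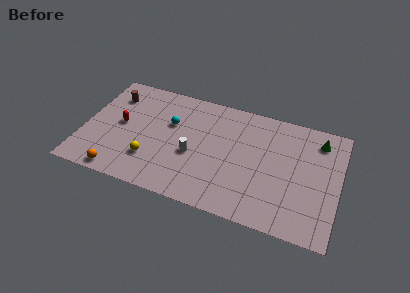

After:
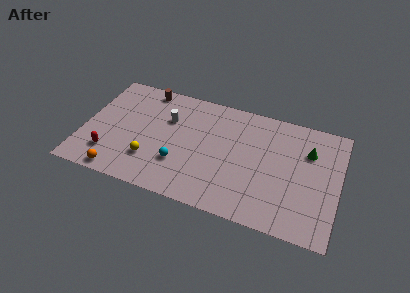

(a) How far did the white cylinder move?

3.1

From (7.3, 3.9) to (5.4, 6.3), the white cylinder covered √(1.9² + 2.4²) ≈ 3.1 units.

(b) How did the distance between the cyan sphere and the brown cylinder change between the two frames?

+2.0

They were about 4.2 units apart before and 6.2 after — 2.0 units further apart.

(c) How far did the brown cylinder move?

2.4

The brown cylinder was near (1.6, 7.2) before and (3.7, 8.4) after, so it travelled √(2.1² + 1.2²) ≈ 2.4 units.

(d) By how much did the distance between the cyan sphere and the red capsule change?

+1.3

The distance was about 3.4 in the first image and 4.7 in the second, so they moved 1.3 units further apart.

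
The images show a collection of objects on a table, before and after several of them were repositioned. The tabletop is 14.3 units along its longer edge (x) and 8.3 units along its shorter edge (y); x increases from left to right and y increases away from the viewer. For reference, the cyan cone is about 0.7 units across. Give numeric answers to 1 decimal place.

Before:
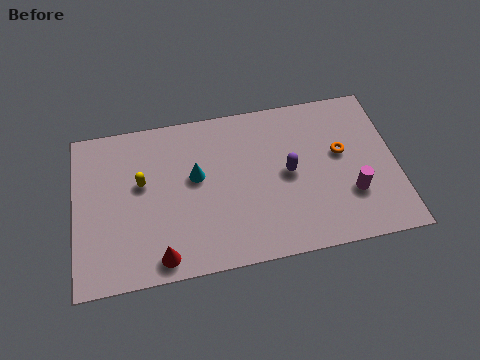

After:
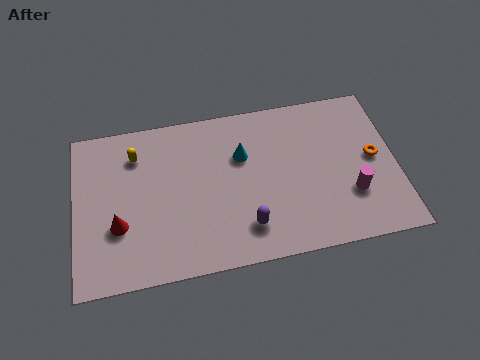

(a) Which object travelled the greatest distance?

the purple capsule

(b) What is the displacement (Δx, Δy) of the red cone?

(-1.8, 1.9)

The red cone started near (3.7, 1.0) and ended near (1.9, 2.9).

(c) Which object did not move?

the magenta cylinder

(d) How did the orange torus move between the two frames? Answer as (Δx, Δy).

(1.4, -0.5)

The orange torus started near (11.9, 4.8) and ended near (13.3, 4.3).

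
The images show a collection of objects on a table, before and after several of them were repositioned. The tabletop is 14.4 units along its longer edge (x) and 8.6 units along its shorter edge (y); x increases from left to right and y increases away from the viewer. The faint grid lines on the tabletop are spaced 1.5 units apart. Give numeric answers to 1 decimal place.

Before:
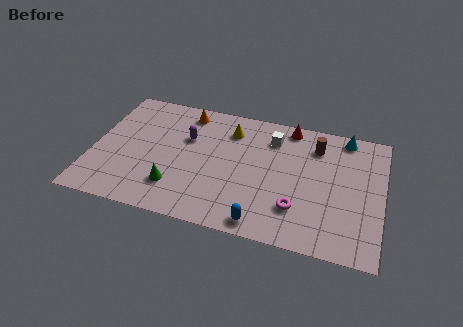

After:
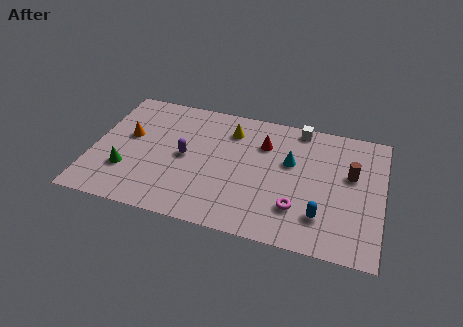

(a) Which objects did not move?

the yellow cone and the magenta torus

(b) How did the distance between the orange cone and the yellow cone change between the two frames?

+2.9

Before: roughly 2.4 units apart; after: 5.3. That's 2.9 units further apart.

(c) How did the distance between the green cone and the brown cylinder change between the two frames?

+3.2

They were about 8.1 units apart before and 11.3 after — 3.2 units further apart.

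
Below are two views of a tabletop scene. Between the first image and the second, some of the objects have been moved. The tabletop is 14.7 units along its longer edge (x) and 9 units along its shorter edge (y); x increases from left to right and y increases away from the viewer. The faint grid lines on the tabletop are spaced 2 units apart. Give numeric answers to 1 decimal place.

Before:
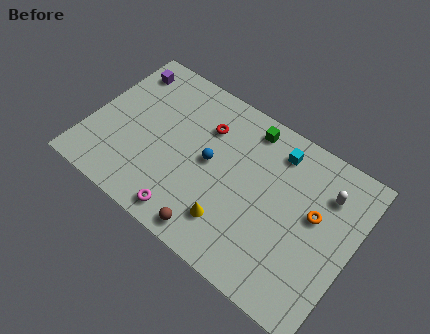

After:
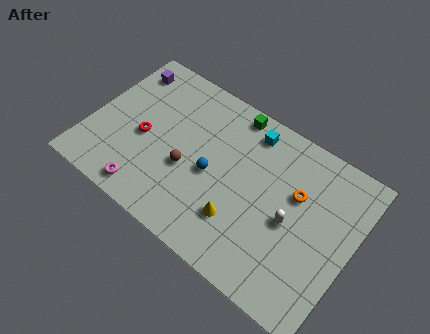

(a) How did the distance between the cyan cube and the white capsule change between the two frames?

+1.6

They were about 3.0 units apart before and 4.6 after — 1.6 units further apart.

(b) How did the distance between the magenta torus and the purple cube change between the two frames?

-1.2

The distance was about 8.0 in the first image and 6.8 in the second, so they moved 1.2 units closer together.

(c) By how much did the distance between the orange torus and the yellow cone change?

-1.0

The distance was about 5.1 in the first image and 4.1 in the second, so they moved 1.0 units closer together.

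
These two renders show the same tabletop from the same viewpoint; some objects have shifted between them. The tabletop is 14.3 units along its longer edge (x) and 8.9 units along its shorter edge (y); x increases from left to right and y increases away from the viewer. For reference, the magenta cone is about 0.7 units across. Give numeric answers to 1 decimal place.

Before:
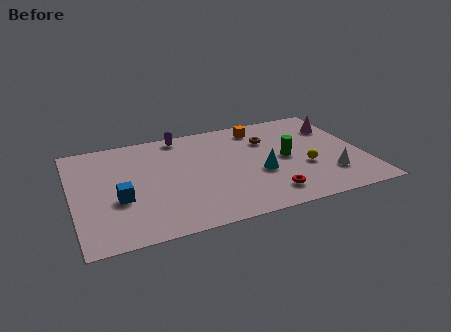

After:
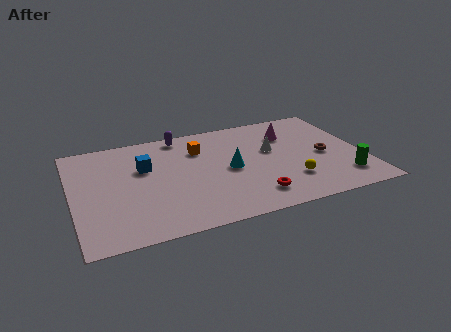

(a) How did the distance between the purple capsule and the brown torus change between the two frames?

+3.3

The distance was about 4.5 in the first image and 7.8 in the second, so they moved 3.3 units further apart.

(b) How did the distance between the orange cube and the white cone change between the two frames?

-2.3

Before: roughly 6.0 units apart; after: 3.7. That's 2.3 units closer together.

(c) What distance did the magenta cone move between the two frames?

2.4

From (13.3, 6.5) to (10.9, 6.5), the magenta cone covered √(2.4² + 0.0²) ≈ 2.4 units.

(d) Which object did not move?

the purple capsule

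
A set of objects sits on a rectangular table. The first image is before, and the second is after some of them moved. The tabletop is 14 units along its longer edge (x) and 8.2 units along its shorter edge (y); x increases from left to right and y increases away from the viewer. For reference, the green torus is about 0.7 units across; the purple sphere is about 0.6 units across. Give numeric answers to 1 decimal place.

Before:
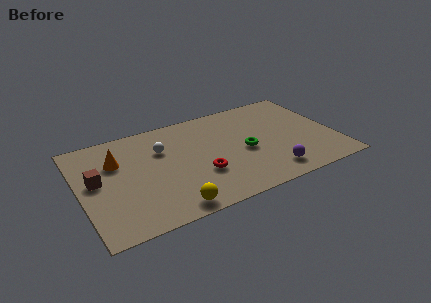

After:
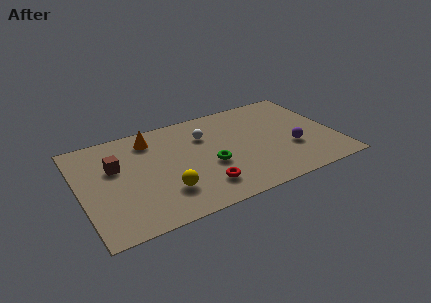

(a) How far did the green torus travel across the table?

2.0

From (9.0, 3.7) to (7.0, 3.3), the green torus covered √(2.0² + 0.4²) ≈ 2.0 units.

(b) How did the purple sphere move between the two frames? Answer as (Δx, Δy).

(1.4, 1.5)

The purple sphere started near (10.1, 1.4) and ended near (11.5, 2.9).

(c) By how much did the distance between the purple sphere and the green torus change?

+2.0

They were about 2.5 units apart before and 4.5 after — 2.0 units further apart.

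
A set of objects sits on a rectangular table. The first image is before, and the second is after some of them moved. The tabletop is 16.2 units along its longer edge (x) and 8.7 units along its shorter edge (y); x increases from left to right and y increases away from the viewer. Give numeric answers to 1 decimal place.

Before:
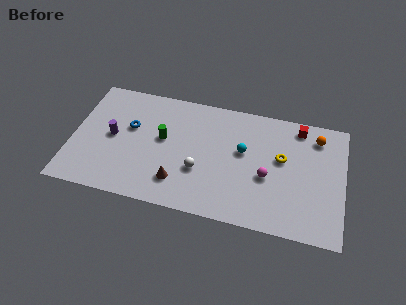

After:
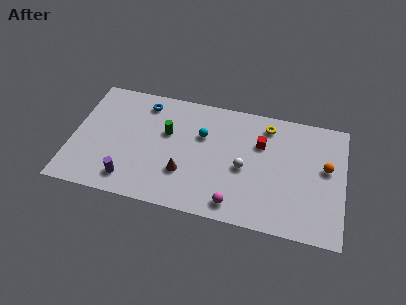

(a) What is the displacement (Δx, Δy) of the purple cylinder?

(1.2, -2.9)

The purple cylinder was at about (2.4, 4.4) and moved to about (3.6, 1.5).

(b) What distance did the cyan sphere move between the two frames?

2.6

The cyan sphere was near (10.2, 5.1) before and (7.7, 5.7) after, so it travelled √(2.5² + 0.6²) ≈ 2.6 units.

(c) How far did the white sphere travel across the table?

2.7

From (7.7, 3.1) to (10.3, 3.9), the white sphere covered √(2.6² + 0.8²) ≈ 2.7 units.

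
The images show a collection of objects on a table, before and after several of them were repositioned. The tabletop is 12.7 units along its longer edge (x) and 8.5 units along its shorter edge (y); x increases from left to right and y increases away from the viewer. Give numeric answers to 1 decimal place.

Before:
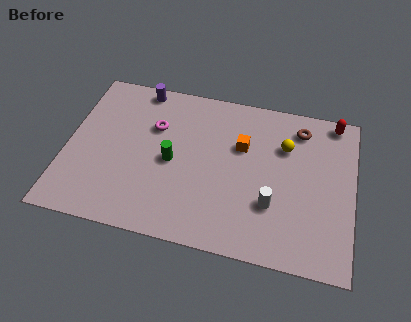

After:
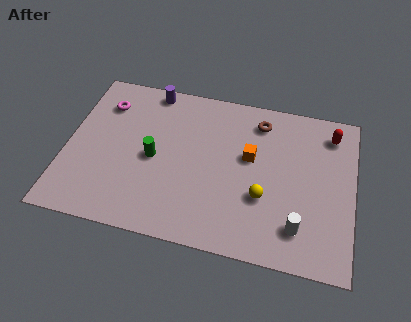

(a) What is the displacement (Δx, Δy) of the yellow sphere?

(-0.8, -2.9)

The yellow sphere started near (9.6, 5.9) and ended near (8.8, 3.0).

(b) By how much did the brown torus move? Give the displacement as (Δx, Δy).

(-1.8, 0.0)

From the two frames, the brown torus sits at roughly (10.2, 7.0) before and (8.4, 7.0) after.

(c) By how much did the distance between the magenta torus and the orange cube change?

+2.9

Before: roughly 3.9 units apart; after: 6.8. That's 2.9 units further apart.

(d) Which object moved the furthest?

the yellow sphere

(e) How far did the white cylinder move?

1.5

From (9.2, 2.7) to (10.4, 1.8), the white cylinder covered √(1.2² + 0.9²) ≈ 1.5 units.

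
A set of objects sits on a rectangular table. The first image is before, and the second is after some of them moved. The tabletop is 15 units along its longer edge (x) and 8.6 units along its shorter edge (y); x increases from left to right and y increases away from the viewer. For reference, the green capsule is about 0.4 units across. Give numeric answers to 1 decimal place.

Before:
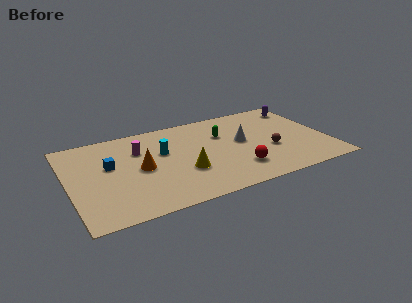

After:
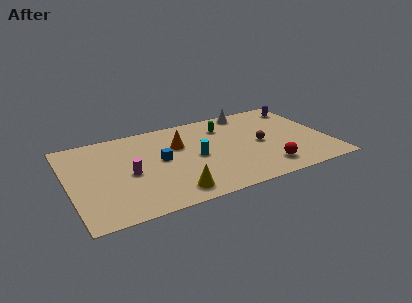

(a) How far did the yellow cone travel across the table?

1.9

The yellow cone moved from about (6.5, 3.0) to (5.6, 1.3), a distance of √(0.9² + 1.7²) ≈ 1.9.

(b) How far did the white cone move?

3.1

The white cone moved from about (10.1, 4.7) to (10.9, 7.7), a distance of √(0.8² + 3.0²) ≈ 3.1.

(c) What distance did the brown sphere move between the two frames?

0.9

From (11.6, 3.3) to (11.1, 4.1), the brown sphere covered √(0.5² + 0.8²) ≈ 0.9 units.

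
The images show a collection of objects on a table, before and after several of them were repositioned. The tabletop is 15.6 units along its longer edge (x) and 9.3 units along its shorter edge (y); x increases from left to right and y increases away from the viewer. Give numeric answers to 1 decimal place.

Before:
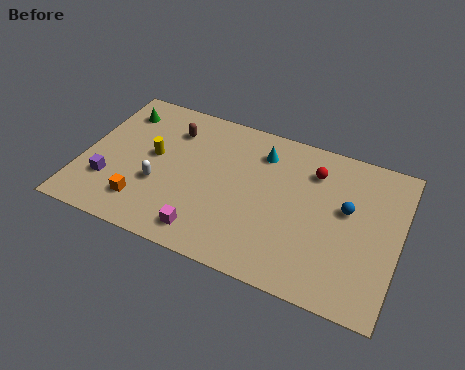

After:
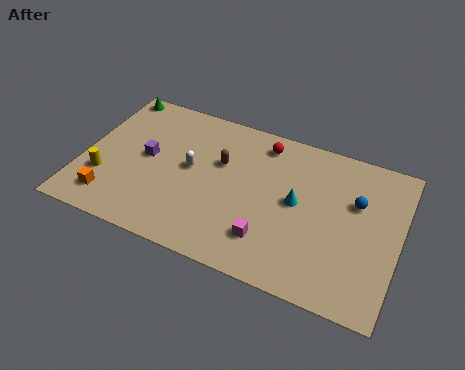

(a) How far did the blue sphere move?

0.7

The blue sphere was near (13.0, 5.4) before and (13.4, 6.0) after, so it travelled √(0.4² + 0.6²) ≈ 0.7 units.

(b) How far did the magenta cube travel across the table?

3.1

From (6.5, 1.4) to (9.5, 2.2), the magenta cube covered √(3.0² + 0.8²) ≈ 3.1 units.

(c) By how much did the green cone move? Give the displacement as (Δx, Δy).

(-0.5, 1.1)

From the two frames, the green cone sits at roughly (1.4, 7.4) before and (0.9, 8.5) after.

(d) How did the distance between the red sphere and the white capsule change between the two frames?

-3.8

The distance was about 8.2 in the first image and 4.4 in the second, so they moved 3.8 units closer together.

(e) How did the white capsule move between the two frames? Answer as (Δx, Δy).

(1.4, 1.6)

From the two frames, the white capsule sits at roughly (3.9, 3.4) before and (5.3, 5.0) after.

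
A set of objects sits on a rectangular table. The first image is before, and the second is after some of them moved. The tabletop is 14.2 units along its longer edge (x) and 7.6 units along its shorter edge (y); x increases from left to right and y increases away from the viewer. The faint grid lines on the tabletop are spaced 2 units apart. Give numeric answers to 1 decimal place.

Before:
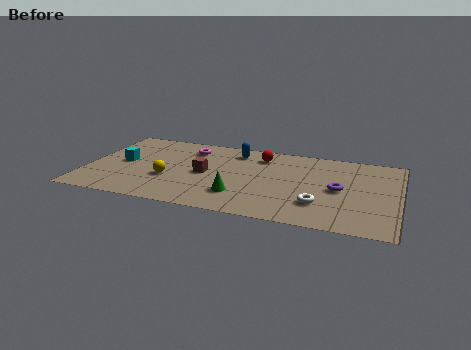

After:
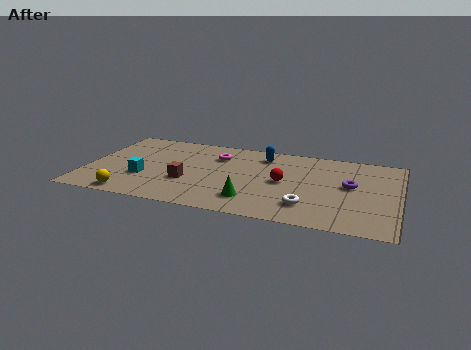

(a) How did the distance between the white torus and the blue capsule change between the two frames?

-0.9

Before: roughly 5.9 units apart; after: 5.0. That's 0.9 units closer together.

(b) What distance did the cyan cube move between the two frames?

1.7

The cyan cube was near (1.6, 3.9) before and (2.7, 2.6) after, so it travelled √(1.1² + 1.3²) ≈ 1.7 units.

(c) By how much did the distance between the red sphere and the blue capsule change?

+1.4

Before: roughly 1.2 units apart; after: 2.6. That's 1.4 units further apart.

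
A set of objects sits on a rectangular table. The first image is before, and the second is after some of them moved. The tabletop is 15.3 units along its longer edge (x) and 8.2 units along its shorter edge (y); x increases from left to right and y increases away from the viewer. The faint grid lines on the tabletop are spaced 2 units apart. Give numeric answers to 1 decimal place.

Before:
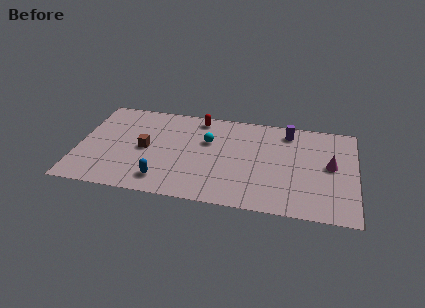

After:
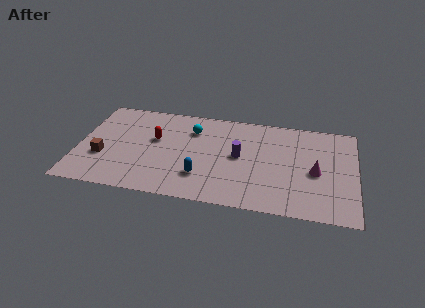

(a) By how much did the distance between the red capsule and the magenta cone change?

+1.1

They were about 7.9 units apart before and 9.0 after — 1.1 units further apart.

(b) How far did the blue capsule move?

2.2

The blue capsule moved from about (4.8, 1.5) to (6.9, 2.2), a distance of √(2.1² + 0.7²) ≈ 2.2.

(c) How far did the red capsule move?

3.3

From (6.5, 7.2) to (4.2, 4.9), the red capsule covered √(2.3² + 2.3²) ≈ 3.3 units.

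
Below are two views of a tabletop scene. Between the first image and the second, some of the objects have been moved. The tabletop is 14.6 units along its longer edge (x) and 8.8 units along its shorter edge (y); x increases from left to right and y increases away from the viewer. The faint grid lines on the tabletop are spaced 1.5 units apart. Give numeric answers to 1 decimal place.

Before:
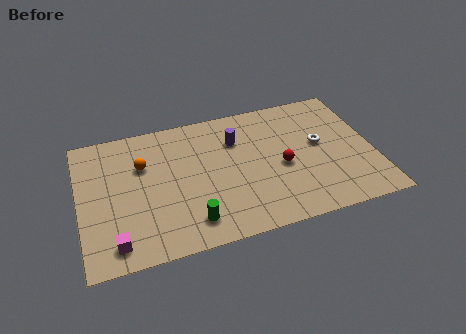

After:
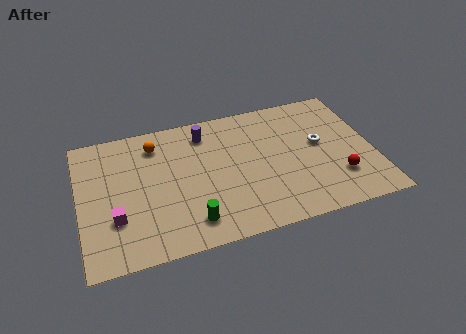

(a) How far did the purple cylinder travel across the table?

1.7

From (7.9, 6.3) to (6.4, 7.2), the purple cylinder covered √(1.5² + 0.9²) ≈ 1.7 units.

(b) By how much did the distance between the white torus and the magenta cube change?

-0.5

Before: roughly 11.0 units apart; after: 10.5. That's 0.5 units closer together.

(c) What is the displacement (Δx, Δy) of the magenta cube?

(0.1, 1.5)

From the two frames, the magenta cube sits at roughly (1.6, 1.3) before and (1.7, 2.8) after.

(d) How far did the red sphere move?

3.1

The red sphere moved from about (10.0, 3.9) to (12.7, 2.4), a distance of √(2.7² + 1.5²) ≈ 3.1.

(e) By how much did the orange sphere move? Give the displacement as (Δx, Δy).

(0.7, 1.2)

From the two frames, the orange sphere sits at roughly (3.2, 5.9) before and (3.9, 7.1) after.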